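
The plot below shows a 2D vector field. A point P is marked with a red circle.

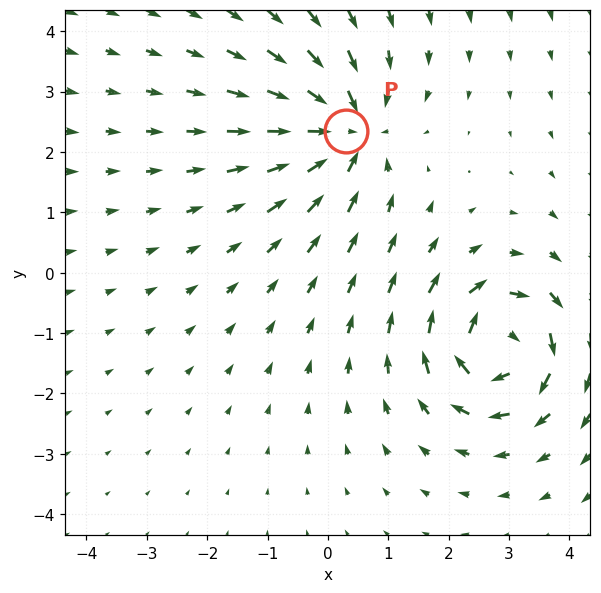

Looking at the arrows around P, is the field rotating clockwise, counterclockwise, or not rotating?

not rotating

Near P at (0.3, 2.3) the arrows show no circulation. The curl there is ≈0.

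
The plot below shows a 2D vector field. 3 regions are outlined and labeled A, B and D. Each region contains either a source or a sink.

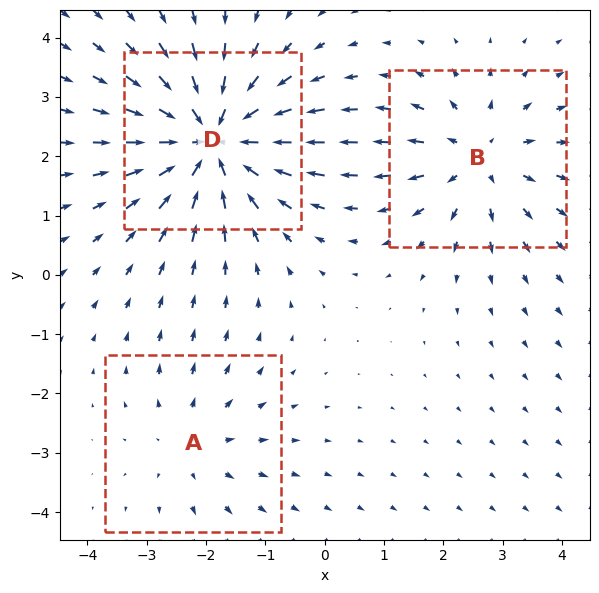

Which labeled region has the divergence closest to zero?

Divergence at each region's feature centre — A: about +2, B: about +3, D: about -5. Region A is closest to zero.

A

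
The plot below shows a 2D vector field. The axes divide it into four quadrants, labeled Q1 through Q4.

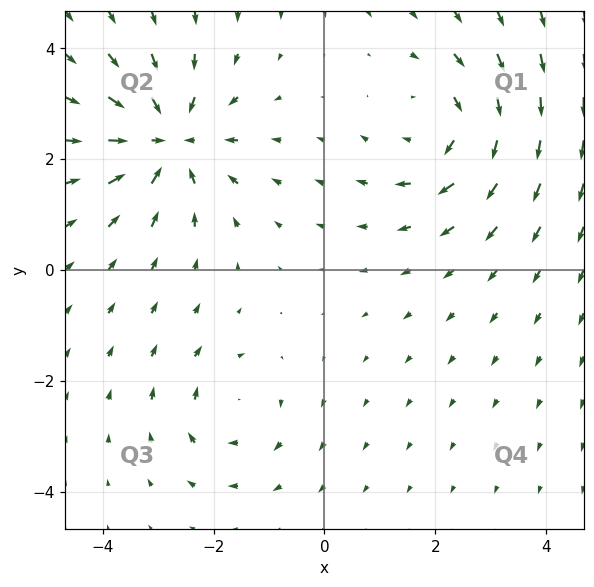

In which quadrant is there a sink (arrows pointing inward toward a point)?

The sink sits at approximately (-2.8, 2.3), which lies in quadrant Q2. The divergence there is about -5, negative as expected for a sink.

Q2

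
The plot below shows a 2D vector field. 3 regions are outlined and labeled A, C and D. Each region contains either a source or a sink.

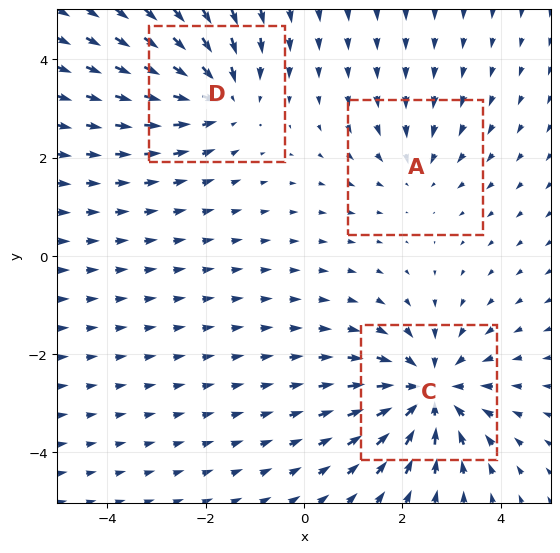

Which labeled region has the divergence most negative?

C

Divergence at each region's feature centre — A: about -2, C: about -4, D: about -3. Region C is most negative.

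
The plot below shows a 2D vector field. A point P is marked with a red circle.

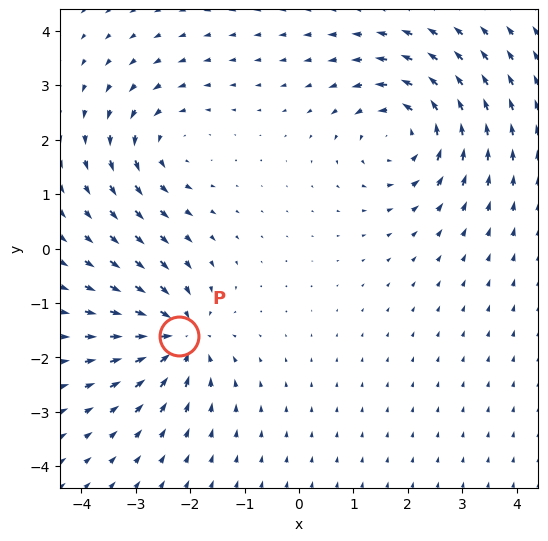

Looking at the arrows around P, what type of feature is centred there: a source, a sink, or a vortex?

sink

At P (-2.2, -1.6) the arrows converge inward. Divergence about -5, curl ≈0 — negative divergence with near-zero curl is a sink.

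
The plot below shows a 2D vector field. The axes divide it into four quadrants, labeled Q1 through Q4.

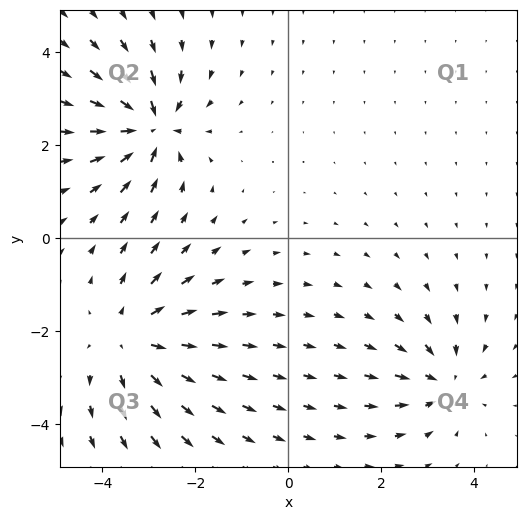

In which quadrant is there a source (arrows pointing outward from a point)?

Q3

The source sits at approximately (-3.3, -2.2), which lies in quadrant Q3. The divergence there is about +4, positive as expected for a source.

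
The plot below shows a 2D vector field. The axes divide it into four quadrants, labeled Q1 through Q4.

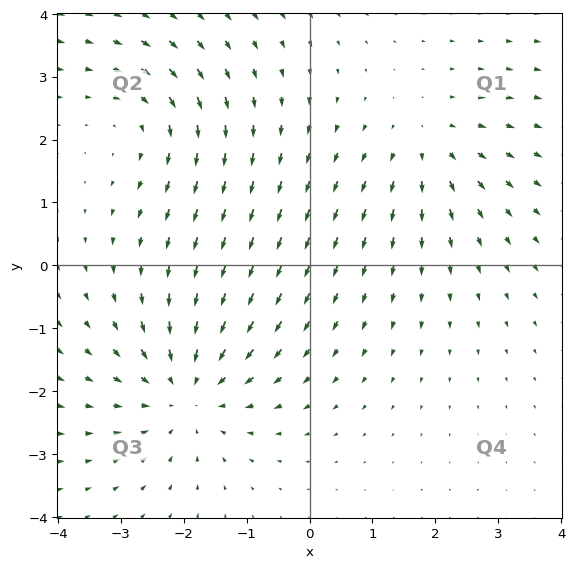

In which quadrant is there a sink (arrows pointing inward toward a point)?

Q3

The sink sits at approximately (-2.0, -2.0), which lies in quadrant Q3. The divergence there is about -4, negative as expected for a sink.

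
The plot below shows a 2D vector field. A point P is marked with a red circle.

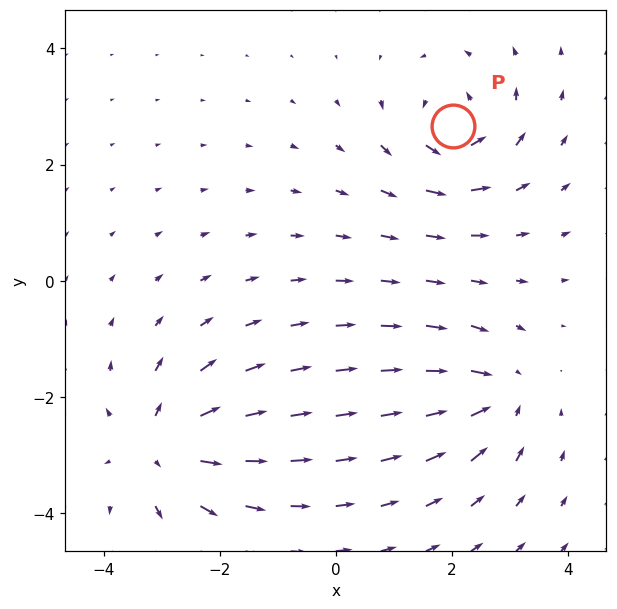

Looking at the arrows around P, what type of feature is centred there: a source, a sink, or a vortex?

At P (2.0, 2.7) the arrows circulate counterclockwise. Divergence ≈0, curl about +4 — near-zero divergence with nonzero curl is a vortex.

vortex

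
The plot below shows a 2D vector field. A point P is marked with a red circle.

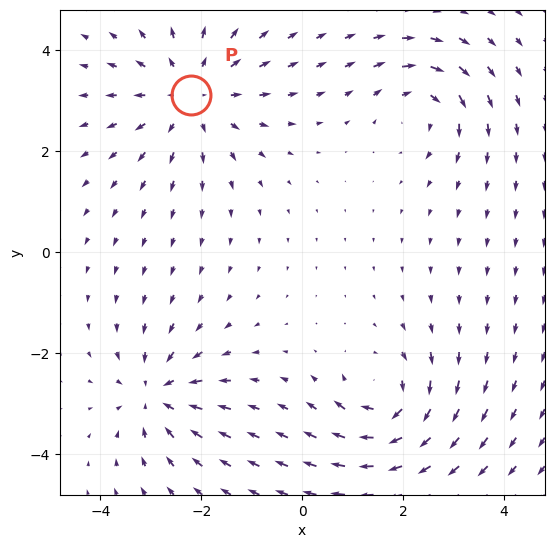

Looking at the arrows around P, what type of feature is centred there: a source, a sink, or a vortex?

source

At P (-2.2, 3.1) the arrows spread outward. Divergence about +4, curl ≈0 — positive divergence with near-zero curl is a source.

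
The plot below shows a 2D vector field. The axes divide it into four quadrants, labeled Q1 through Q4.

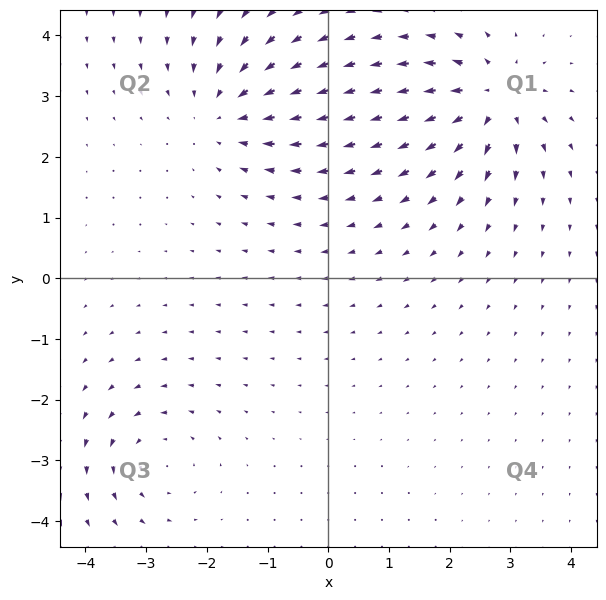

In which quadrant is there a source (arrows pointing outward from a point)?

Q1

The source sits at approximately (2.7, 2.9), which lies in quadrant Q1. The divergence there is about +7, positive as expected for a source.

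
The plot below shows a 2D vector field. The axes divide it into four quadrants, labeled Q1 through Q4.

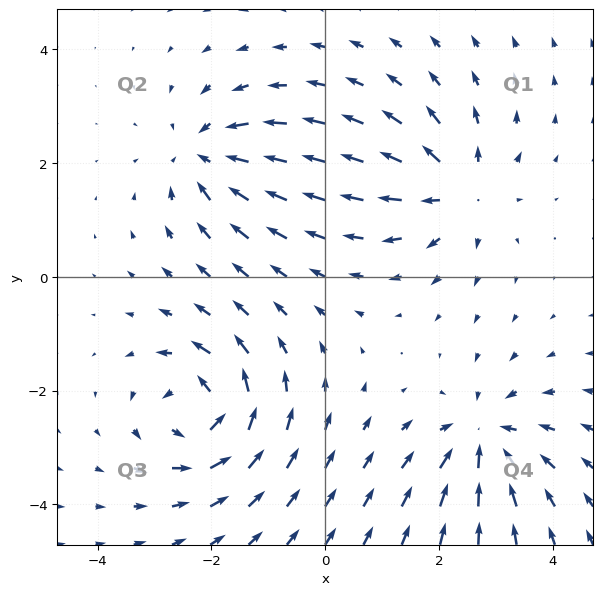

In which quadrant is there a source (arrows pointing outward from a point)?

The source sits at approximately (2.3, 1.5), which lies in quadrant Q1. The divergence there is about +5, positive as expected for a source.

Q1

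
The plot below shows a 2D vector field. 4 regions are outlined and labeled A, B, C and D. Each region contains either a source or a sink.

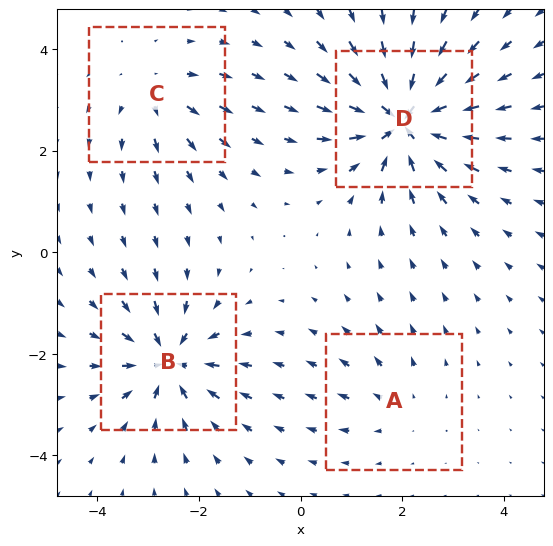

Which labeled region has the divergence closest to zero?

A

Divergence at each region's feature centre — A: about +2, B: about -6, C: about +4, D: about -8. Region A is closest to zero.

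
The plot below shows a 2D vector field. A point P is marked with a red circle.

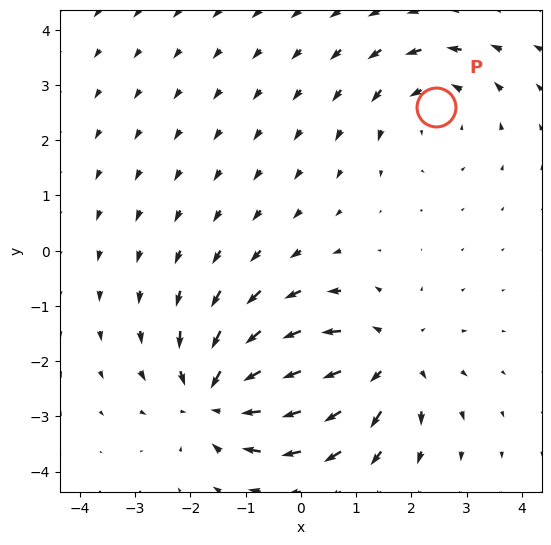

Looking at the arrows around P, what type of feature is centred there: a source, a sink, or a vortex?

vortex

At P (2.4, 2.6) the arrows circulate counterclockwise. Divergence ≈0, curl about +3 — near-zero divergence with nonzero curl is a vortex.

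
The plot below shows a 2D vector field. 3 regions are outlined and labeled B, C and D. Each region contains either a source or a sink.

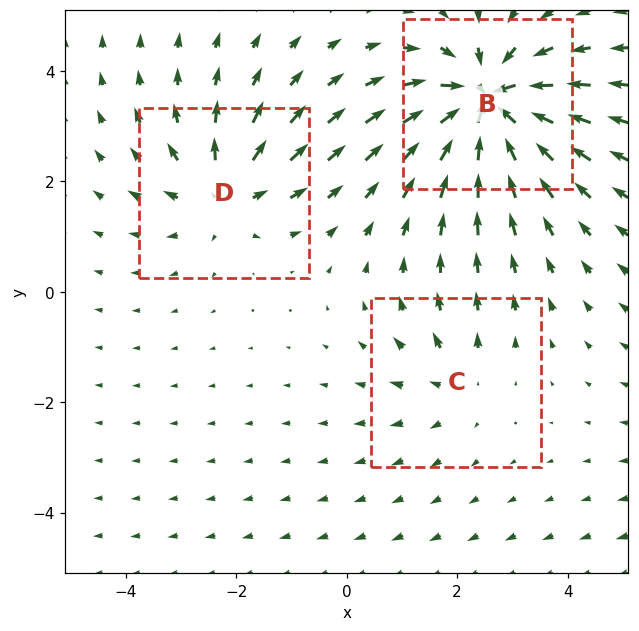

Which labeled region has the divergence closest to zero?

C

Divergence at each region's feature centre — B: about -6, C: about +2, D: about +4. Region C is closest to zero.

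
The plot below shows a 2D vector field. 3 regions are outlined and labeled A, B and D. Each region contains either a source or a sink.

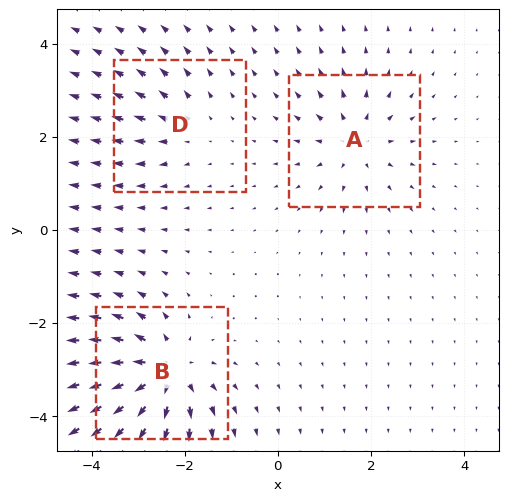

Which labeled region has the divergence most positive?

B

Divergence at each region's feature centre — A: about +4, B: about +6, D: about +2. Region B is most positive.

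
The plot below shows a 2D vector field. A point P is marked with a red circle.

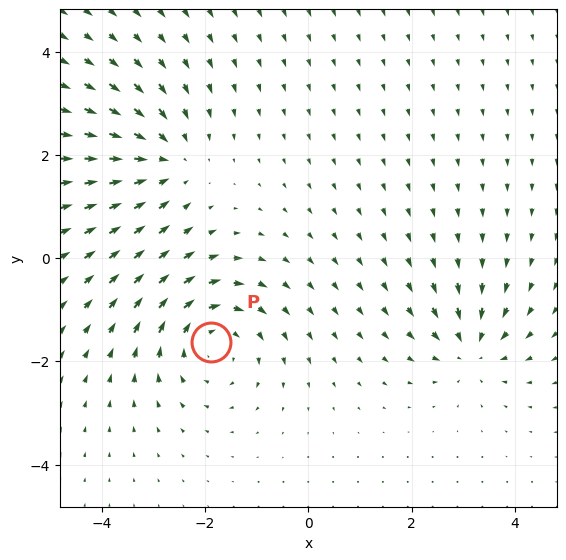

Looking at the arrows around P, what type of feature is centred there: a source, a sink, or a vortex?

At P (-1.9, -1.6) the arrows circulate clockwise. Divergence ≈0, curl about -4 — near-zero divergence with nonzero curl is a vortex.

vortex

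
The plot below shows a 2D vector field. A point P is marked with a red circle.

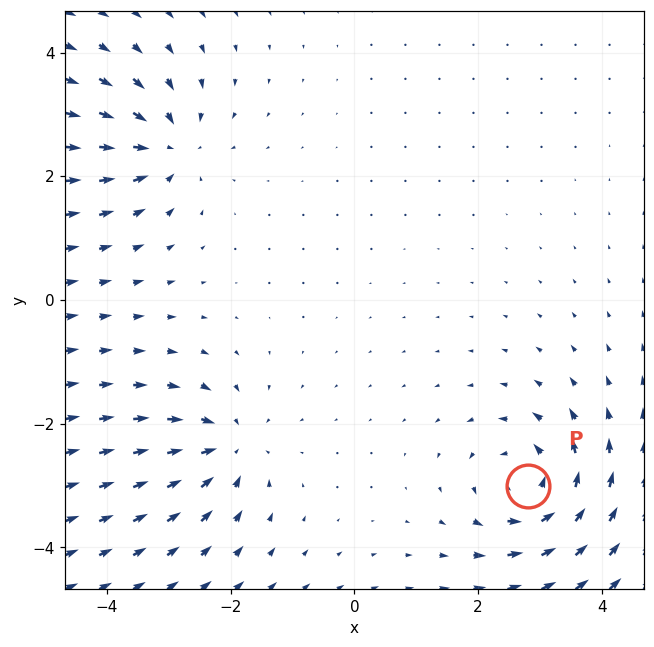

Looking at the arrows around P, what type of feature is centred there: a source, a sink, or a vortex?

vortex

At P (2.8, -3.0) the arrows circulate counterclockwise. Divergence ≈0, curl about +4 — near-zero divergence with nonzero curl is a vortex.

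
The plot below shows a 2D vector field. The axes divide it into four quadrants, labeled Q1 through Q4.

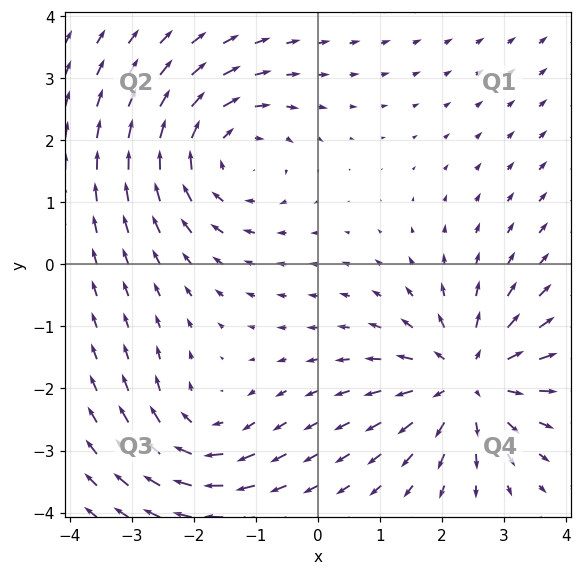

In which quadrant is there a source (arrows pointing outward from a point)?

The source sits at approximately (2.4, -1.8), which lies in quadrant Q4. The divergence there is about +5, positive as expected for a source.

Q4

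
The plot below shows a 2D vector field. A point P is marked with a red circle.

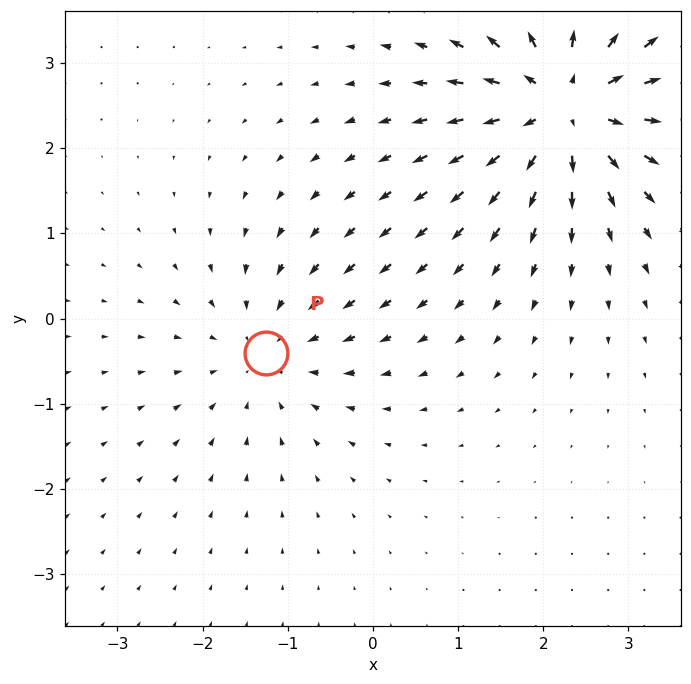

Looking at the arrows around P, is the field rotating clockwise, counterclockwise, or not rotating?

Near P at (-1.3, -0.4) the arrows show no circulation. The curl there is ≈0.

not rotating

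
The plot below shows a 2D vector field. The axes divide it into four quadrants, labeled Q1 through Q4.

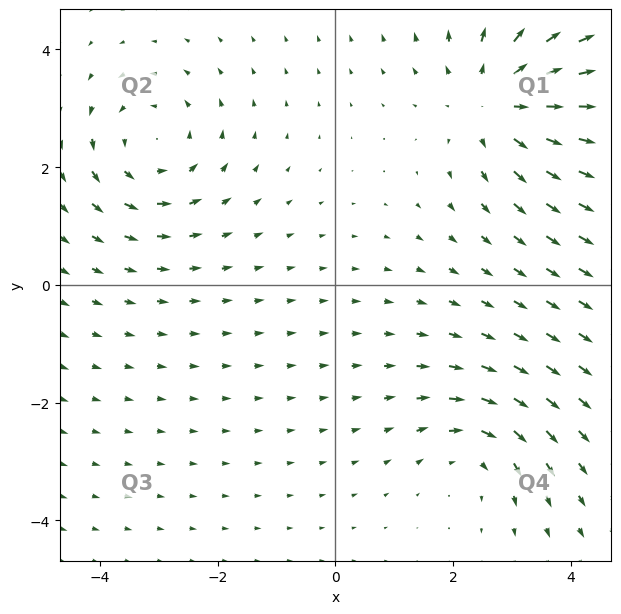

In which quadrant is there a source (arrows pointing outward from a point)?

The source sits at approximately (2.8, 3.1), which lies in quadrant Q1. The divergence there is about +4, positive as expected for a source.

Q1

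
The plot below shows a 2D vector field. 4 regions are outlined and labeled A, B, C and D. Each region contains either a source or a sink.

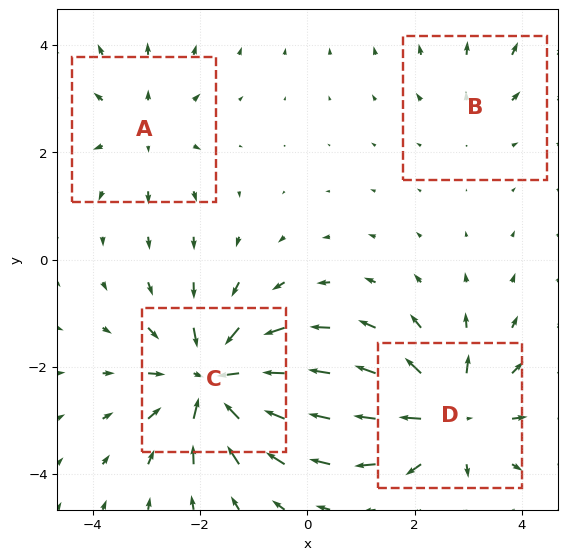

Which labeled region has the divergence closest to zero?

B

Divergence at each region's feature centre — A: about +3, B: about +2, C: about -7, D: about +6. Region B is closest to zero.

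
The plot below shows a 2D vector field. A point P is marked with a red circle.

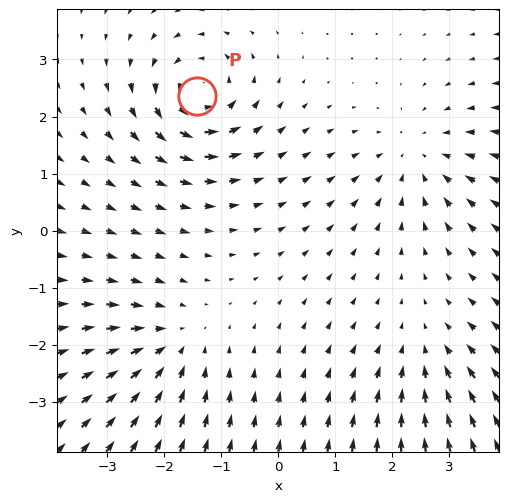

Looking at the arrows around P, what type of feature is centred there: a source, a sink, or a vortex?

At P (-1.4, 2.4) the arrows circulate counterclockwise. Divergence ≈0, curl about +7 — near-zero divergence with nonzero curl is a vortex.

vortex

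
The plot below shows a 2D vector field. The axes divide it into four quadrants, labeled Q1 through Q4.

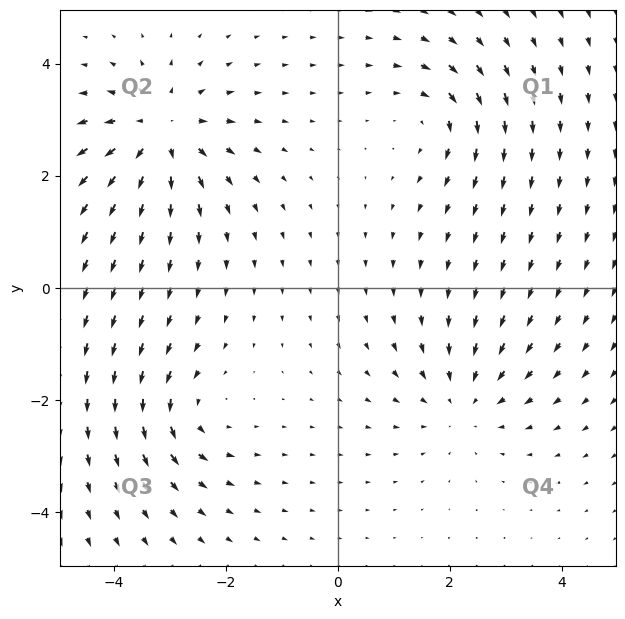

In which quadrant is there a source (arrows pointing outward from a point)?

Q2

The source sits at approximately (-3.2, 2.8), which lies in quadrant Q2. The divergence there is about +5, positive as expected for a source.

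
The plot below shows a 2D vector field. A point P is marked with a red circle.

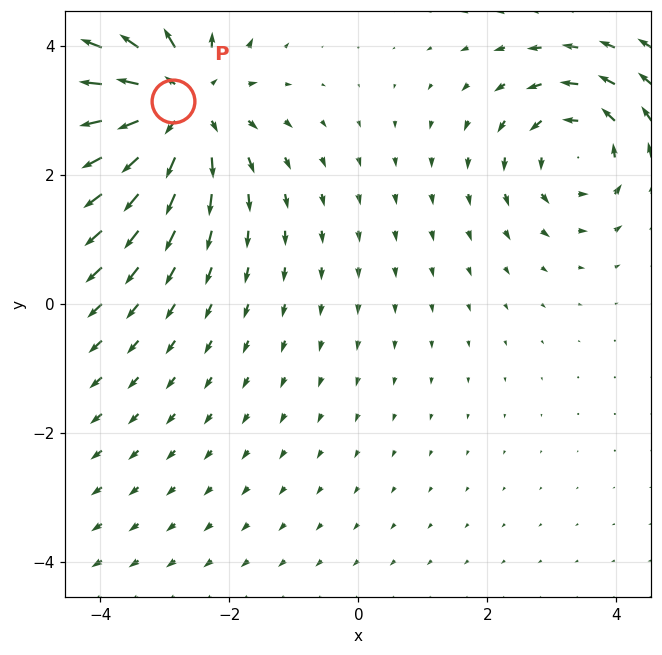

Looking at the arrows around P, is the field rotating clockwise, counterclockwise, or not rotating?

Near P at (-2.9, 3.1) the arrows show no circulation. The curl there is ≈0.

not rotating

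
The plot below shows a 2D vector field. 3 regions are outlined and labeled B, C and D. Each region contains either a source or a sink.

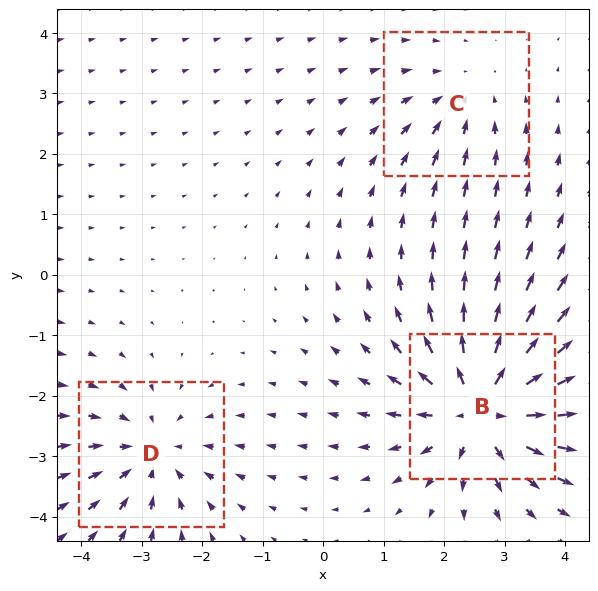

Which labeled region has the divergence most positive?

B

Divergence at each region's feature centre — B: about +5, C: about -2, D: about -3. Region B is most positive.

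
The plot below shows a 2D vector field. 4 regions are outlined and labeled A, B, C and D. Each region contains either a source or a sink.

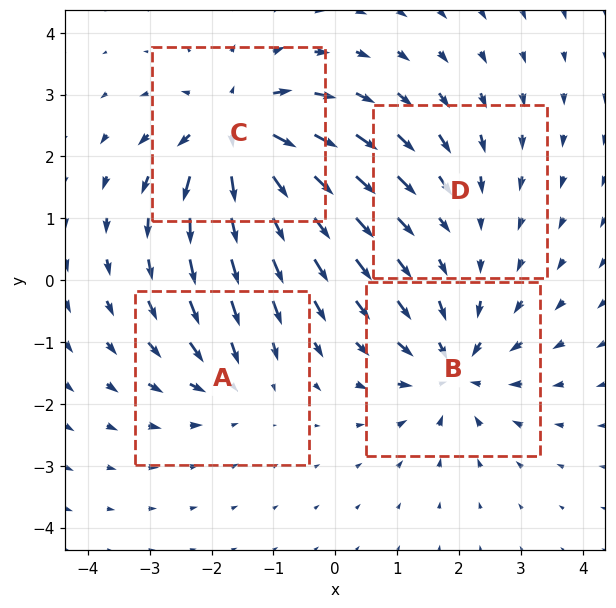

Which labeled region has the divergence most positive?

Divergence at each region's feature centre — A: about -4, B: about -6, C: about +8, D: about -2. Region C is most positive.

C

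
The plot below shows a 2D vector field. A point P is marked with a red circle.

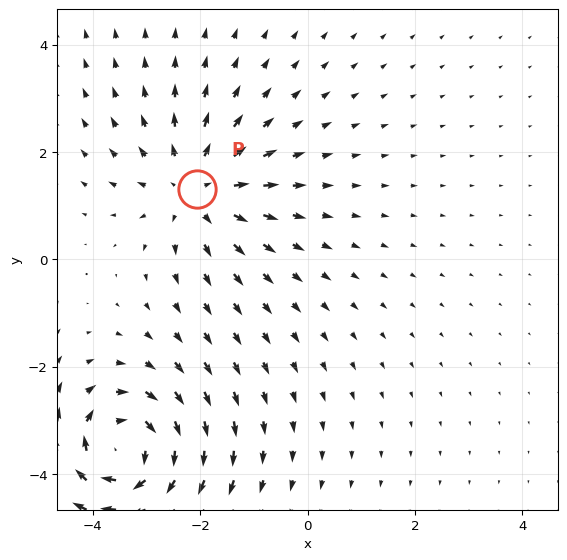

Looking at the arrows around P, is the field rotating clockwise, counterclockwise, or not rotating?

not rotating

Near P at (-2.1, 1.3) the arrows show no circulation. The curl there is ≈0.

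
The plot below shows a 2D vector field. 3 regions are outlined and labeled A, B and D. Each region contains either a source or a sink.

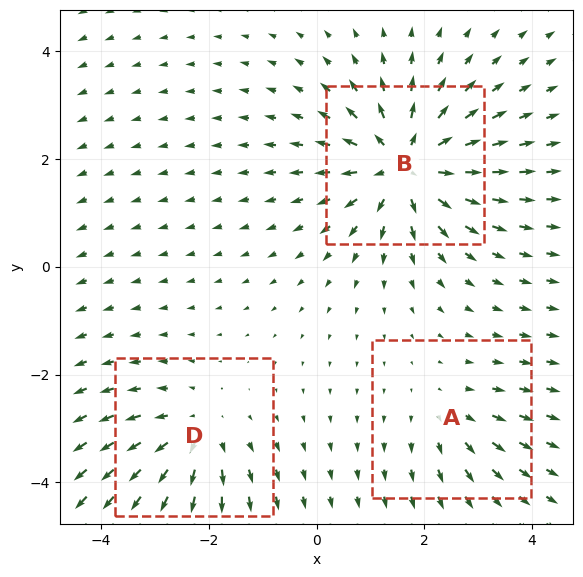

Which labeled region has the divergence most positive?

Divergence at each region's feature centre — A: about +2, B: about +6, D: about +3. Region B is most positive.

B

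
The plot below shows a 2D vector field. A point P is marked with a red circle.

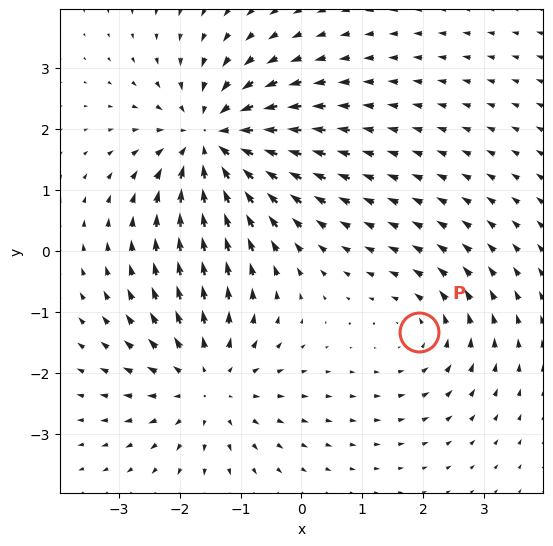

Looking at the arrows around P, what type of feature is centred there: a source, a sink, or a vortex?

vortex

At P (1.9, -1.3) the arrows circulate counterclockwise. Divergence ≈0, curl about +3 — near-zero divergence with nonzero curl is a vortex.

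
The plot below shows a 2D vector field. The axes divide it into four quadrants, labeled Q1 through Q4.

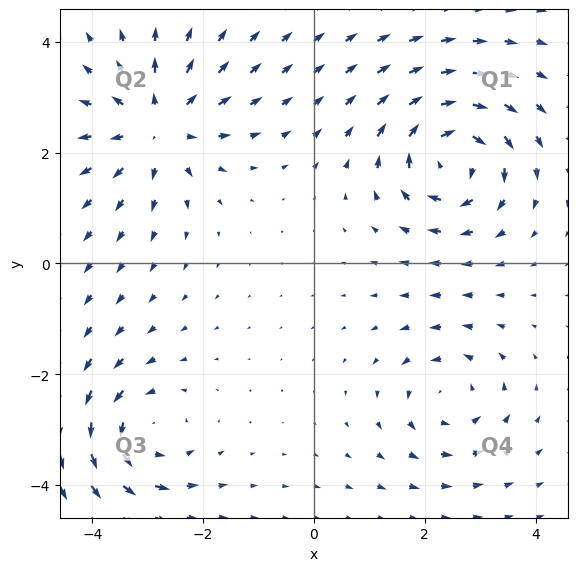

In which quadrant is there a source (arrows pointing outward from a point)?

Q2

The source sits at approximately (-2.8, 2.5), which lies in quadrant Q2. The divergence there is about +5, positive as expected for a source.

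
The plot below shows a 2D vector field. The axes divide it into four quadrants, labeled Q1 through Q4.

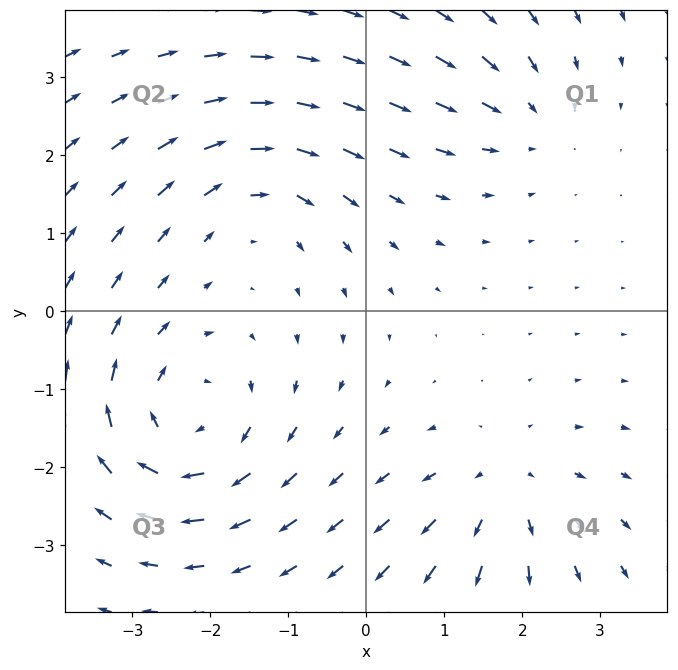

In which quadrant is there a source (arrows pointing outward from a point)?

Q4

The source sits at approximately (1.8, -2.3), which lies in quadrant Q4. The divergence there is about +3, positive as expected for a source.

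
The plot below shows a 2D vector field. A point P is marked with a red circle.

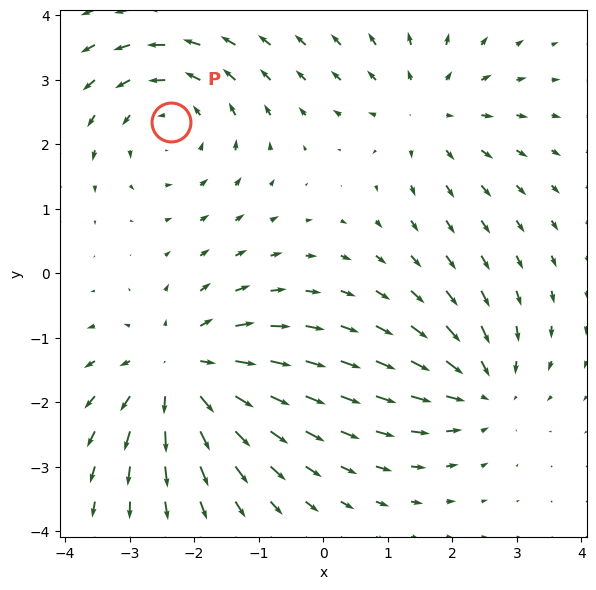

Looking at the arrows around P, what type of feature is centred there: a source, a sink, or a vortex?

At P (-2.4, 2.3) the arrows circulate counterclockwise. Divergence ≈0, curl about +4 — near-zero divergence with nonzero curl is a vortex.

vortex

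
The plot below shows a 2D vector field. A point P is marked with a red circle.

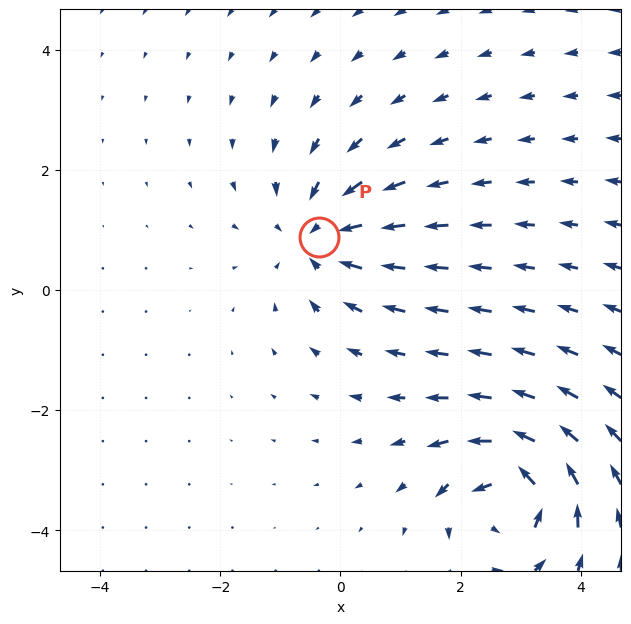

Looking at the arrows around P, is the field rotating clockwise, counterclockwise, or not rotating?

Near P at (-0.3, 0.9) the arrows show no circulation. The curl there is ≈0.

not rotating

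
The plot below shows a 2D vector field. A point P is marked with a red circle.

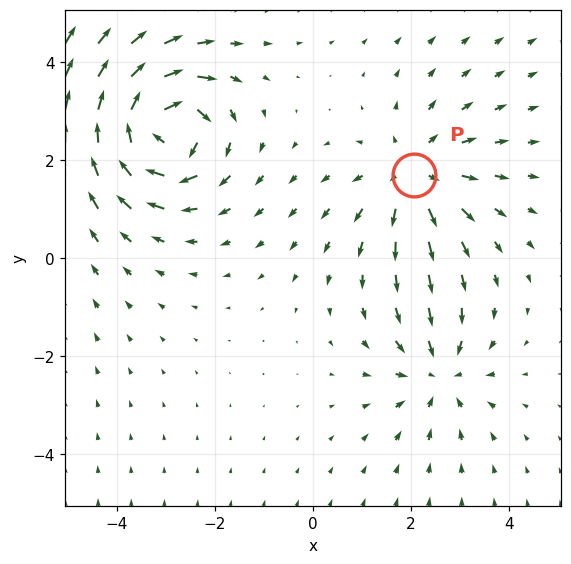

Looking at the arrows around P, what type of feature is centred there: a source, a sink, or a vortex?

source

At P (2.1, 1.7) the arrows spread outward. Divergence about +3, curl ≈0 — positive divergence with near-zero curl is a source.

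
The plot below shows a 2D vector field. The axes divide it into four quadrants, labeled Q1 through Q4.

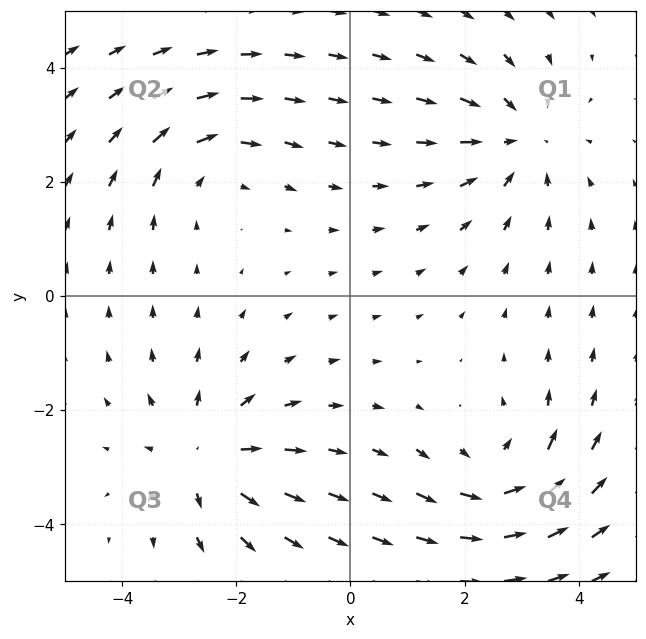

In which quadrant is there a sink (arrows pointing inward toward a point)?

The sink sits at approximately (2.9, 2.7), which lies in quadrant Q1. The divergence there is about -3, negative as expected for a sink.

Q1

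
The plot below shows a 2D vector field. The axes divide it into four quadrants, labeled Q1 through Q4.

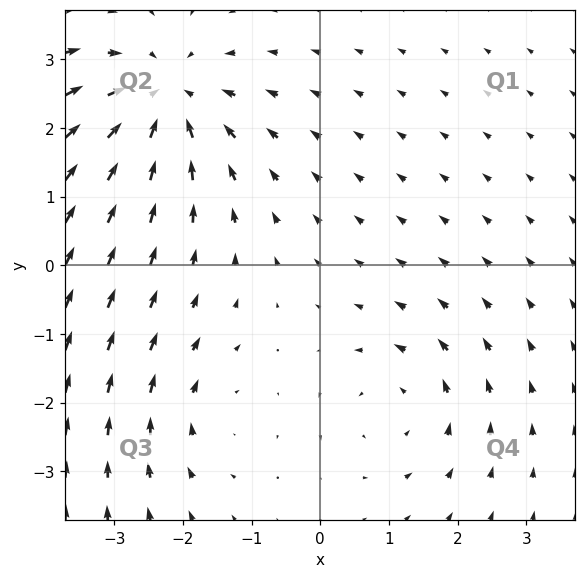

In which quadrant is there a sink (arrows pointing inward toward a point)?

Q2

The sink sits at approximately (-2.3, 2.4), which lies in quadrant Q2. The divergence there is about -5, negative as expected for a sink.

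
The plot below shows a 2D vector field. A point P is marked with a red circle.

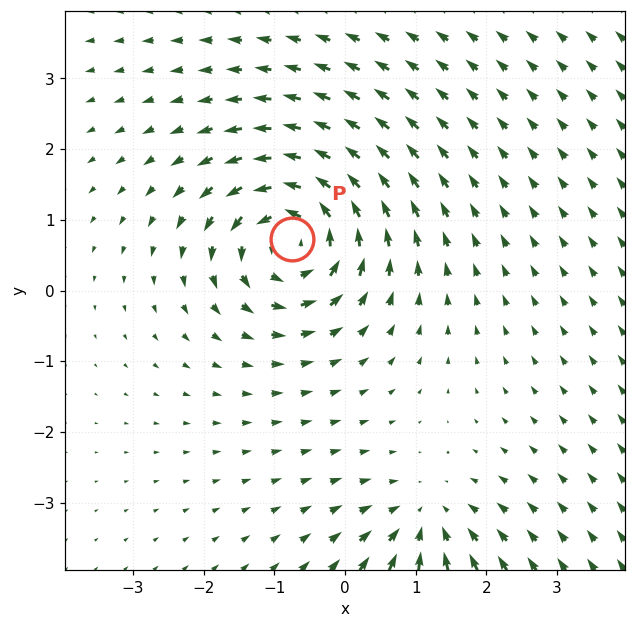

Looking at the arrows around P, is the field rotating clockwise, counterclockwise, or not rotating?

Near P at (-0.8, 0.7) the arrows circulate counterclockwise. The curl (z-component) there is about +6; positive curl means counterclockwise rotation.

counterclockwise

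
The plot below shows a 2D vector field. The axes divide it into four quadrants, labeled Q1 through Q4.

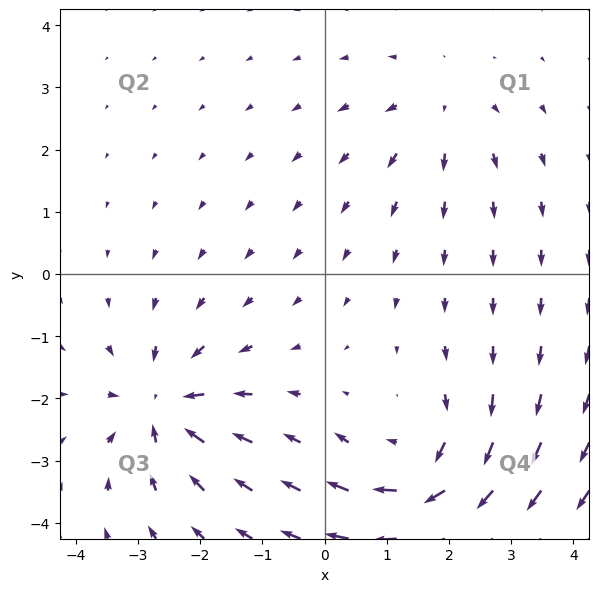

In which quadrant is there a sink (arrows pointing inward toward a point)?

Q3

The sink sits at approximately (-2.6, -2.1), which lies in quadrant Q3. The divergence there is about -5, negative as expected for a sink.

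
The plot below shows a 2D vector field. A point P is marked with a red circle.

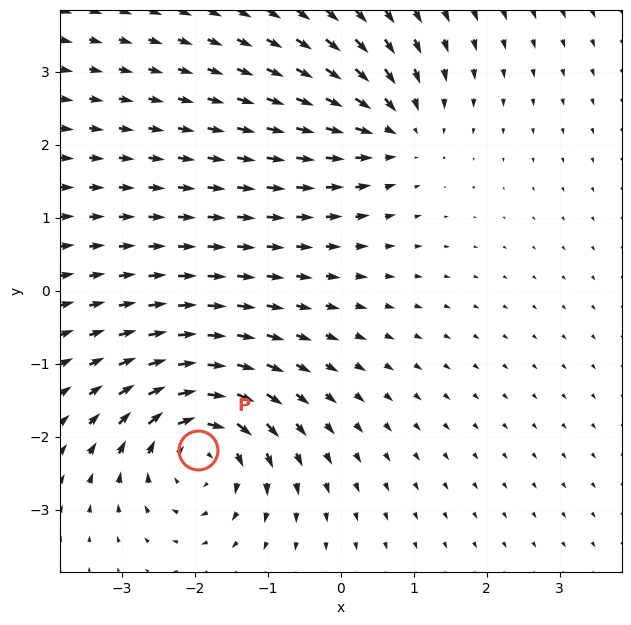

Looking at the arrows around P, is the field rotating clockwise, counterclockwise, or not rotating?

clockwise

Near P at (-2.0, -2.2) the arrows circulate clockwise. The curl (z-component) there is about -6; negative curl means clockwise rotation.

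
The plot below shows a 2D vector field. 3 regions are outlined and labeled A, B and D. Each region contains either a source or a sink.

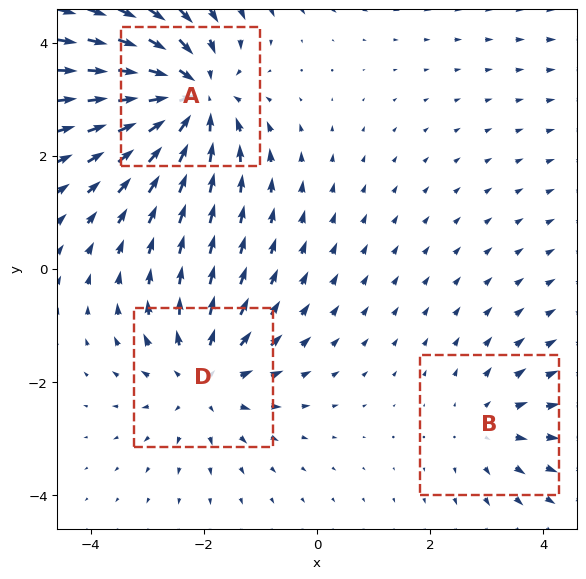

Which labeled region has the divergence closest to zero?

B

Divergence at each region's feature centre — A: about -5, B: about +2, D: about +3. Region B is closest to zero.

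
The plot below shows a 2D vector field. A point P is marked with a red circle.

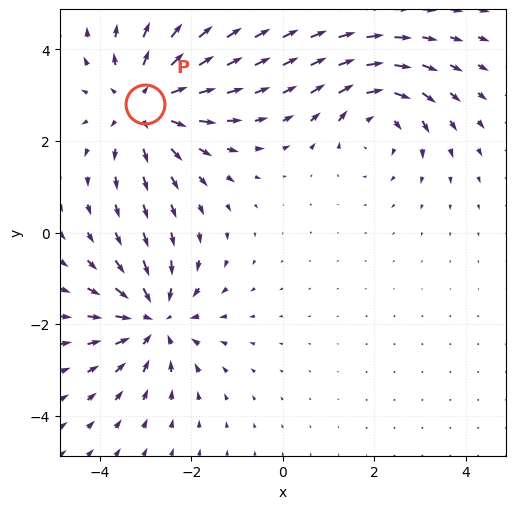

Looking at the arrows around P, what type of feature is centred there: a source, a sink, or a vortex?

At P (-3.0, 2.8) the arrows spread outward. Divergence about +3, curl ≈0 — positive divergence with near-zero curl is a source.

source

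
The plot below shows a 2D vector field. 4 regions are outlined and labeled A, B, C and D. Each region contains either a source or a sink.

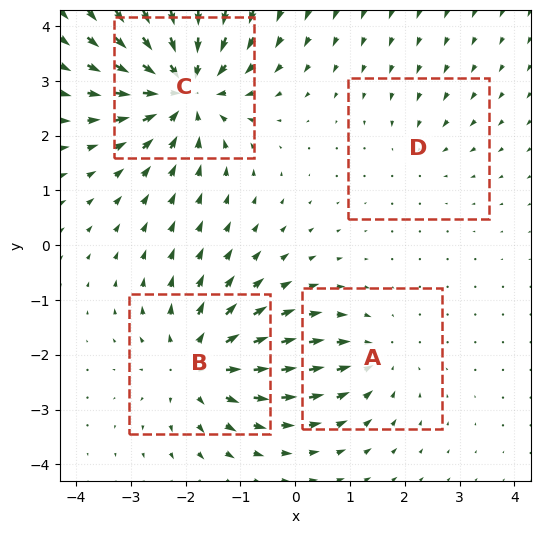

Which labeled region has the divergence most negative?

Divergence at each region's feature centre — A: about -3, B: about +5, C: about -7, D: about -2. Region C is most negative.

C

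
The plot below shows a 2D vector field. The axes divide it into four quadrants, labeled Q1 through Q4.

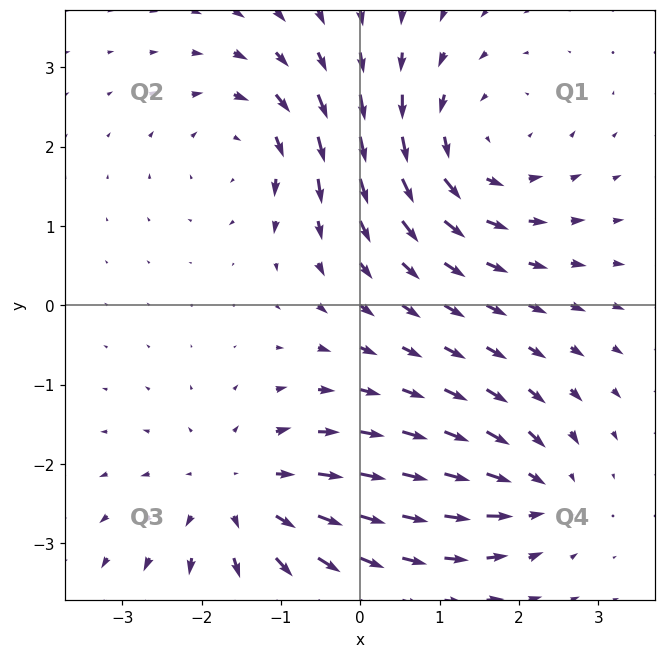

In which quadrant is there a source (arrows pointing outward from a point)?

Q3

The source sits at approximately (-1.5, -2.4), which lies in quadrant Q3. The divergence there is about +4, positive as expected for a source.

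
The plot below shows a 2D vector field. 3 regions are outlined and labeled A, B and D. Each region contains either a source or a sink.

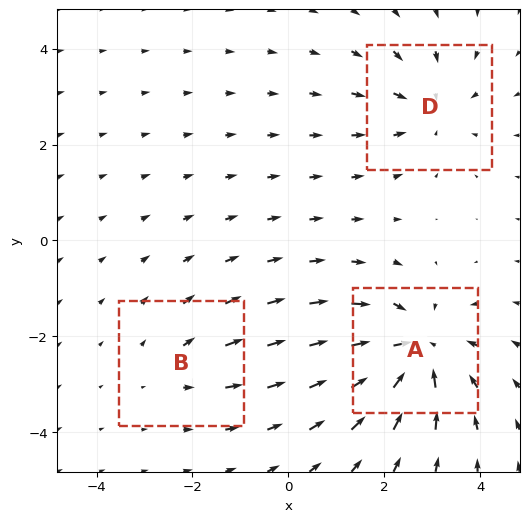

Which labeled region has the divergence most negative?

Divergence at each region's feature centre — A: about -5, B: about +2, D: about -3. Region A is most negative.

A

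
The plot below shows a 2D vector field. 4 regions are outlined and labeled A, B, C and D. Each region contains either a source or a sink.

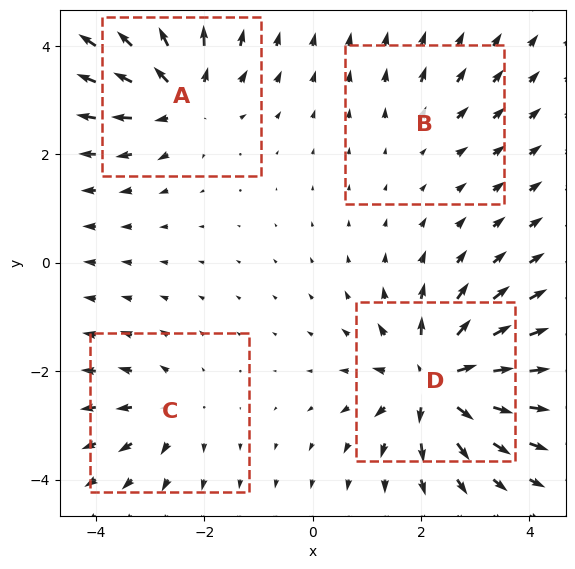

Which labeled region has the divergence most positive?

D

Divergence at each region's feature centre — A: about +6, B: about +2, C: about +4, D: about +9. Region D is most positive.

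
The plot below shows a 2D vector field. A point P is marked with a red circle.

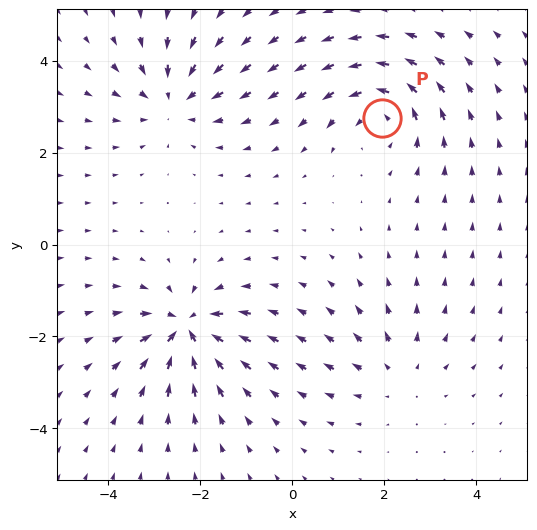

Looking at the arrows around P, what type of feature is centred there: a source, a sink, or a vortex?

At P (2.0, 2.8) the arrows circulate counterclockwise. Divergence ≈0, curl about +5 — near-zero divergence with nonzero curl is a vortex.

vortex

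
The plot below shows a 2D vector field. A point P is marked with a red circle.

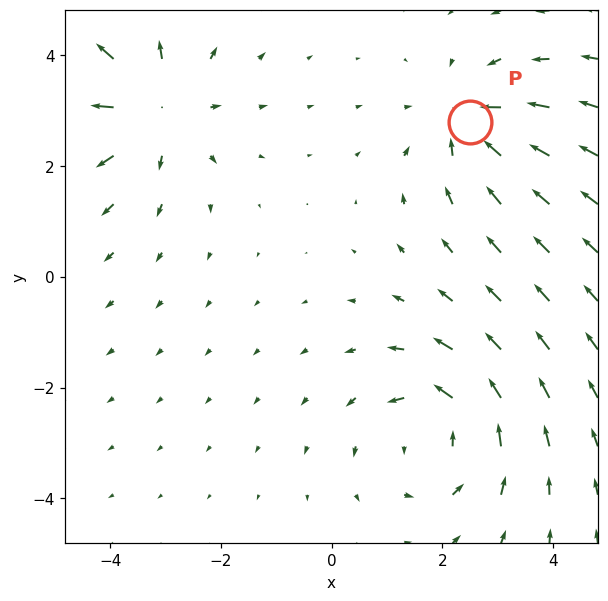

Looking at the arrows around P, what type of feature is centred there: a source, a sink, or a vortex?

sink

At P (2.5, 2.8) the arrows converge inward. Divergence about -4, curl ≈0 — negative divergence with near-zero curl is a sink.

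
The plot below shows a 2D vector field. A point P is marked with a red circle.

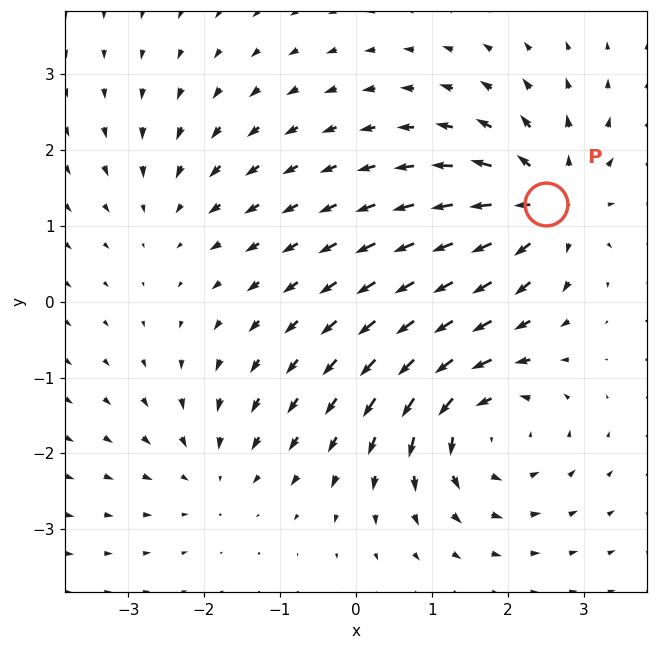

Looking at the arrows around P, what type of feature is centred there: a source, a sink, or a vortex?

At P (2.5, 1.3) the arrows spread outward. Divergence about +6, curl ≈0 — positive divergence with near-zero curl is a source.

source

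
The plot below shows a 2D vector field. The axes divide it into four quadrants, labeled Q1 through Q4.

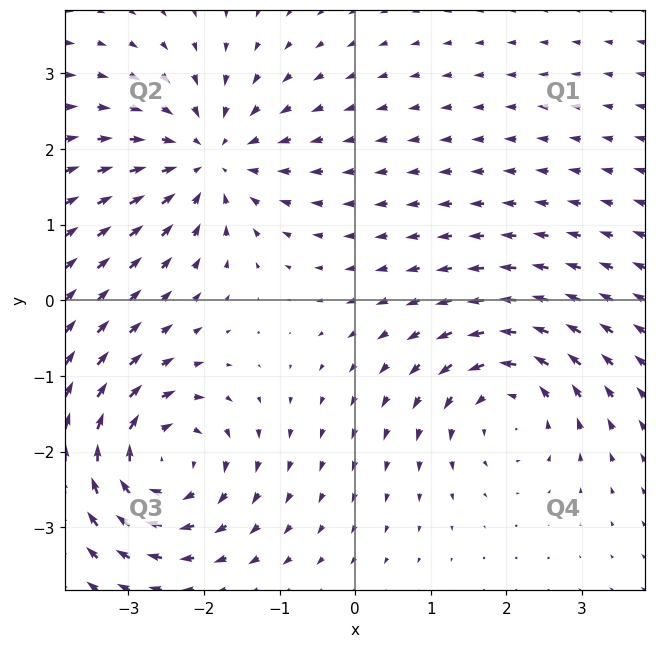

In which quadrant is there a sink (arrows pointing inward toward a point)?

Q2

The sink sits at approximately (-1.9, 1.9), which lies in quadrant Q2. The divergence there is about -5, negative as expected for a sink.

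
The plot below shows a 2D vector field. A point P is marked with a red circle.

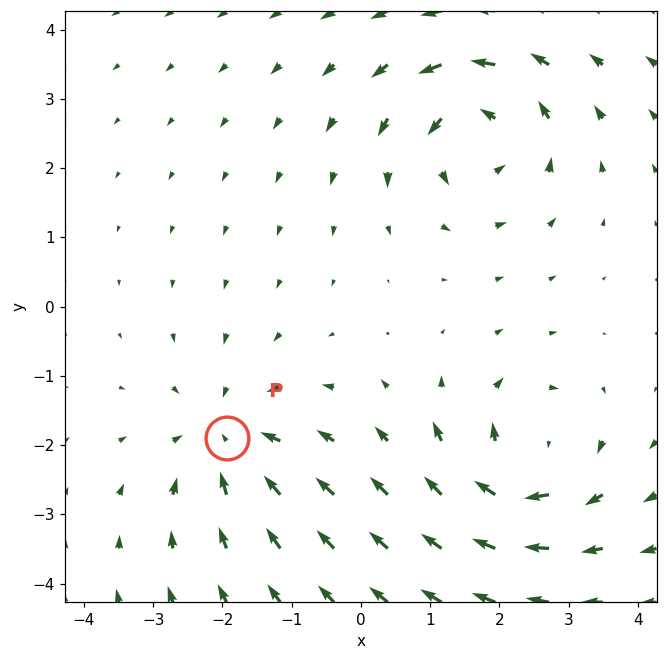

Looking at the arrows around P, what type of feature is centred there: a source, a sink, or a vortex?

sink

At P (-1.9, -1.9) the arrows converge inward. Divergence about -4, curl ≈0 — negative divergence with near-zero curl is a sink.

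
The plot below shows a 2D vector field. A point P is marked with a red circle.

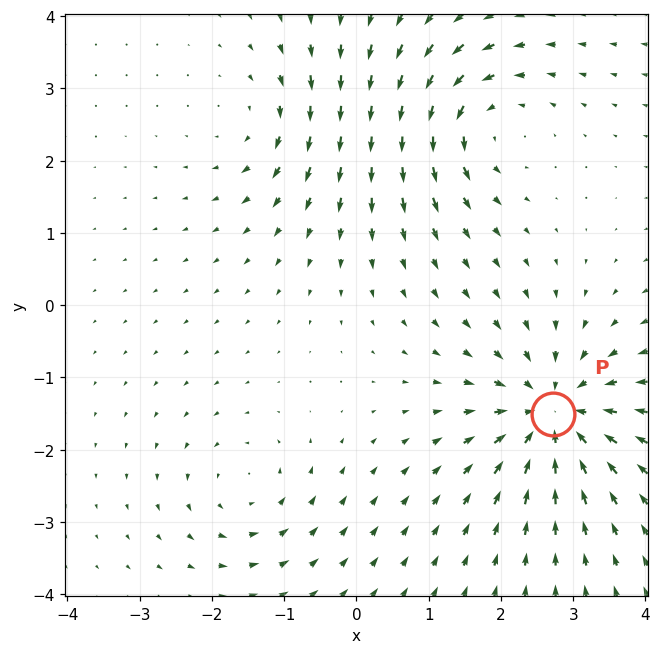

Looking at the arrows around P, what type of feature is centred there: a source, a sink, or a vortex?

sink

At P (2.7, -1.5) the arrows converge inward. Divergence about -6, curl ≈0 — negative divergence with near-zero curl is a sink.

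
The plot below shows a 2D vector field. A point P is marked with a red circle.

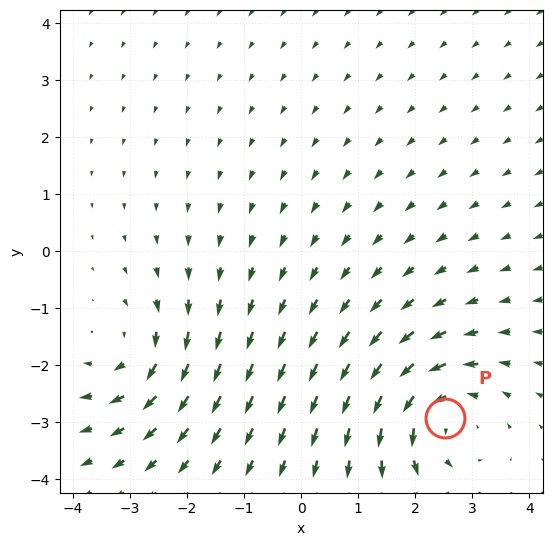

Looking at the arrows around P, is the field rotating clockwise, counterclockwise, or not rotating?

counterclockwise

Near P at (2.5, -2.9) the arrows circulate counterclockwise. The curl (z-component) there is about +3; positive curl means counterclockwise rotation.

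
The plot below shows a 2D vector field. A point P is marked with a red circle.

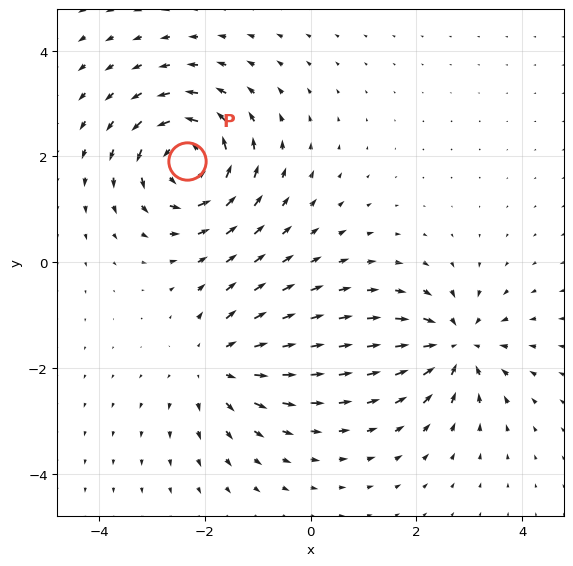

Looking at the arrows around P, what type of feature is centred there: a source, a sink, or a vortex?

vortex

At P (-2.3, 1.9) the arrows circulate counterclockwise. Divergence ≈0, curl about +6 — near-zero divergence with nonzero curl is a vortex.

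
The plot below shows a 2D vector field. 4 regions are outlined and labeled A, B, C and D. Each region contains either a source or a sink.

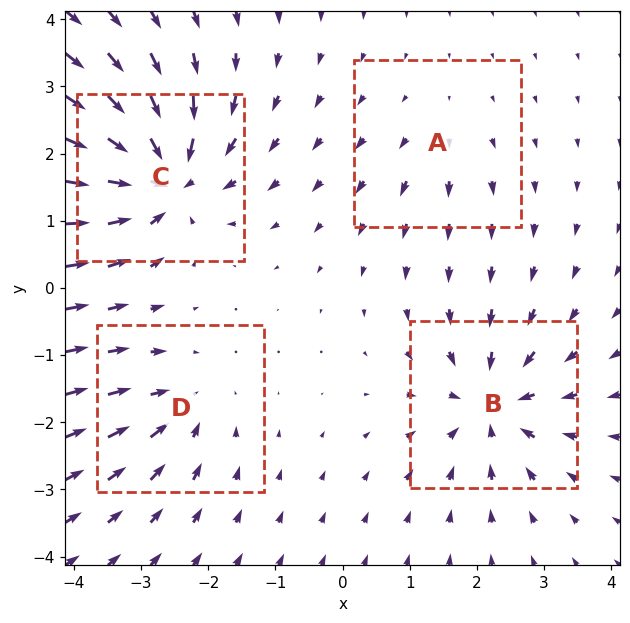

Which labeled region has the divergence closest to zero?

A

Divergence at each region's feature centre — A: about +2, B: about -6, C: about -8, D: about -4. Region A is closest to zero.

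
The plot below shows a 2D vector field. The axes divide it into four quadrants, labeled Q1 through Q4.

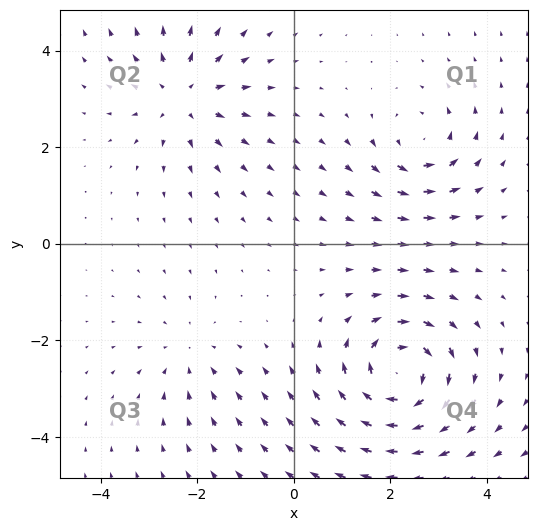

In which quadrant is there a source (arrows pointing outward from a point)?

Q2

The source sits at approximately (-2.3, 3.1), which lies in quadrant Q2. The divergence there is about +4, positive as expected for a source.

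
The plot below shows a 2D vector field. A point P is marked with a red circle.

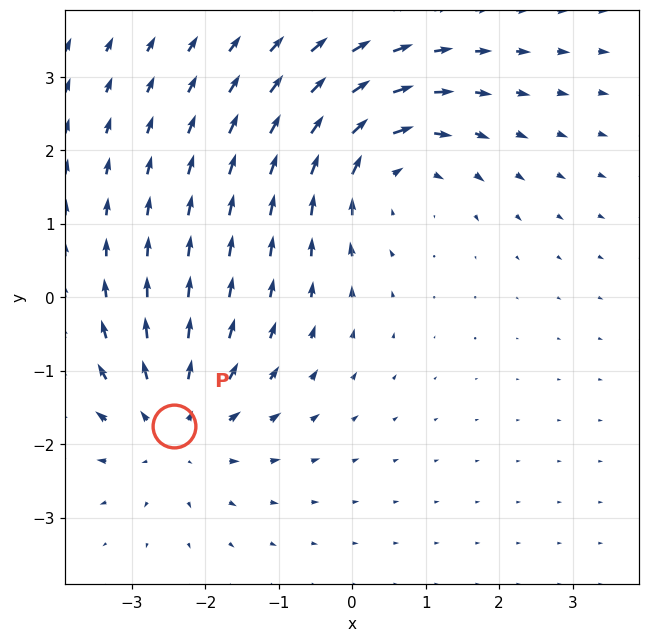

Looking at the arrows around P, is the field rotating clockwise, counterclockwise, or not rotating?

Near P at (-2.4, -1.8) the arrows show no circulation. The curl there is ≈0.

not rotating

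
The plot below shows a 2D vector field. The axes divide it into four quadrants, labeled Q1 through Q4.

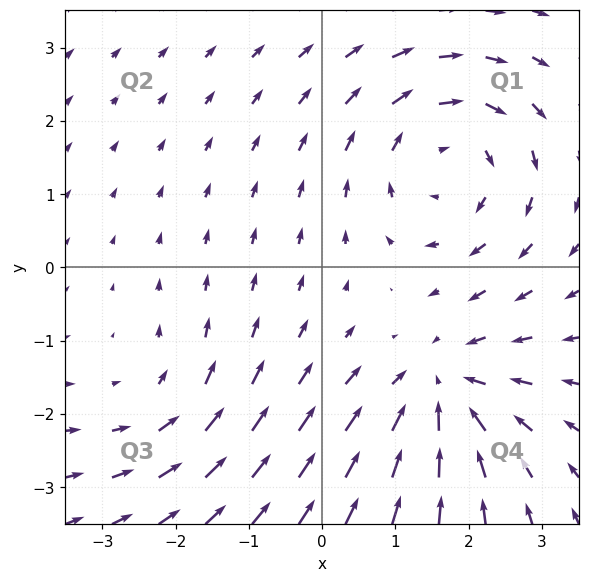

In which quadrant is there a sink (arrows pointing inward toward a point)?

Q4

The sink sits at approximately (1.6, -1.7), which lies in quadrant Q4. The divergence there is about -4, negative as expected for a sink.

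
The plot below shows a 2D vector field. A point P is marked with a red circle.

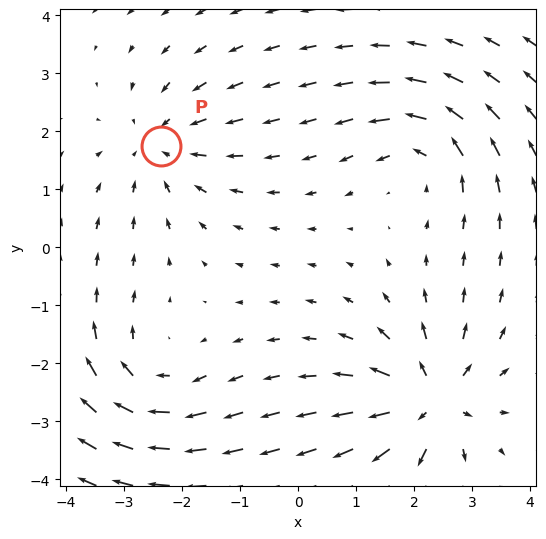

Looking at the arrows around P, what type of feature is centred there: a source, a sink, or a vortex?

At P (-2.4, 1.8) the arrows converge inward. Divergence about -3, curl ≈0 — negative divergence with near-zero curl is a sink.

sink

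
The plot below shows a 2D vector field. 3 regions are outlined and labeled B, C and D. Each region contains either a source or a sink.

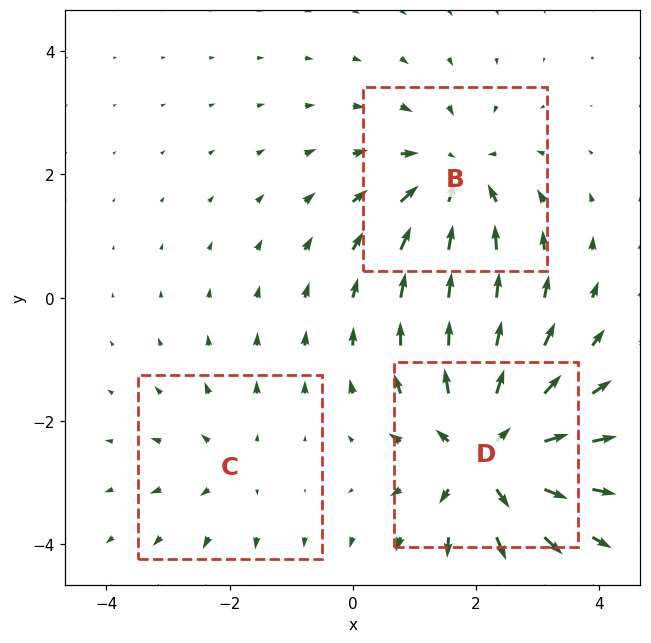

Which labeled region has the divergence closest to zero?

C

Divergence at each region's feature centre — B: about -3, C: about +2, D: about +4. Region C is closest to zero.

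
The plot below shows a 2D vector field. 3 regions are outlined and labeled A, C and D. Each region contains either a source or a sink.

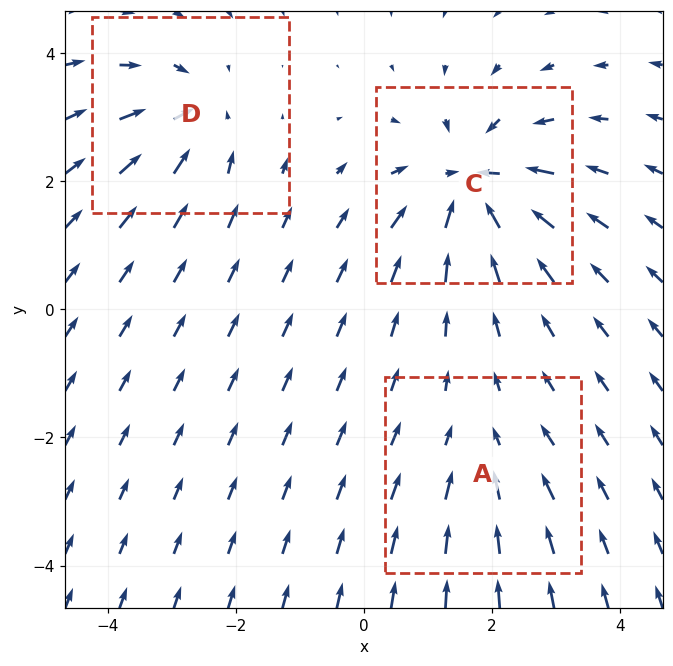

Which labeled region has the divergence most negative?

Divergence at each region's feature centre — A: about -2, C: about -5, D: about -3. Region C is most negative.

C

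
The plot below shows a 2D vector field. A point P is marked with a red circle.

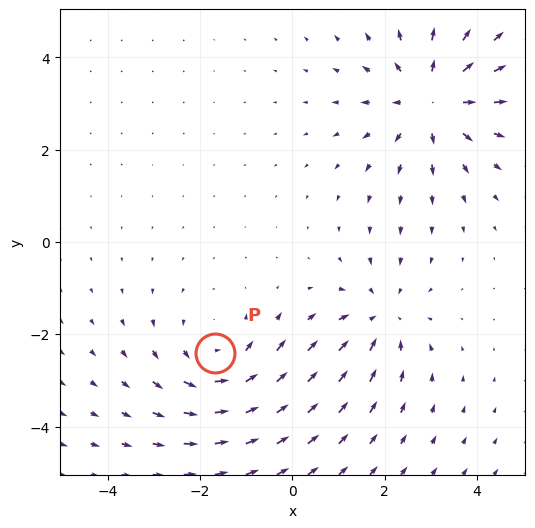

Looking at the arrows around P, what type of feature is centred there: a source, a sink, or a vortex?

At P (-1.7, -2.4) the arrows circulate counterclockwise. Divergence ≈0, curl about +2 — near-zero divergence with nonzero curl is a vortex.

vortex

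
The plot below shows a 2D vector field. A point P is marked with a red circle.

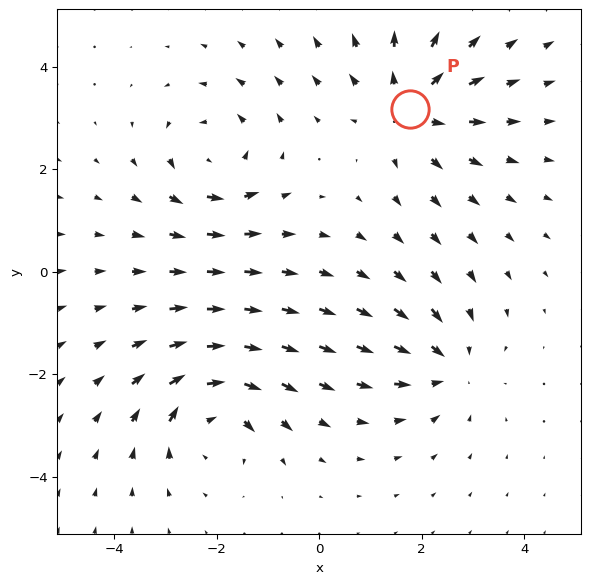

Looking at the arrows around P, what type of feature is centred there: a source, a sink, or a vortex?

At P (1.8, 3.2) the arrows spread outward. Divergence about +4, curl ≈0 — positive divergence with near-zero curl is a source.

source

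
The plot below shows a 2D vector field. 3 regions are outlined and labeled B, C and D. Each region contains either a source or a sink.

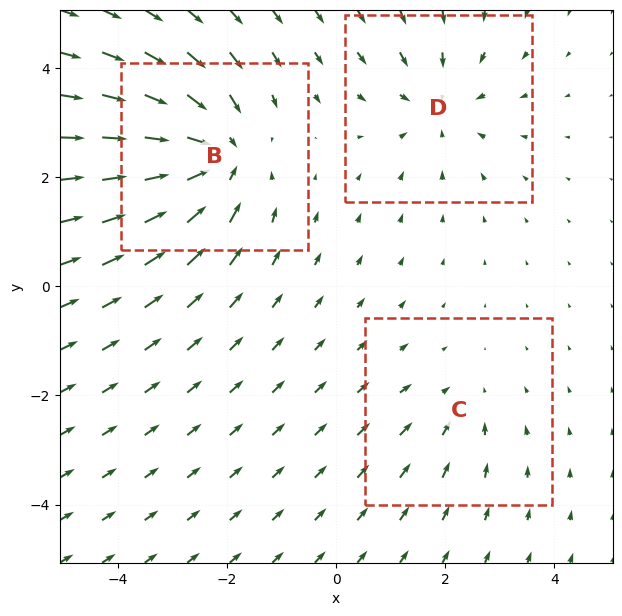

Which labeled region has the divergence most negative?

B

Divergence at each region's feature centre — B: about -5, C: about -2, D: about -3. Region B is most negative.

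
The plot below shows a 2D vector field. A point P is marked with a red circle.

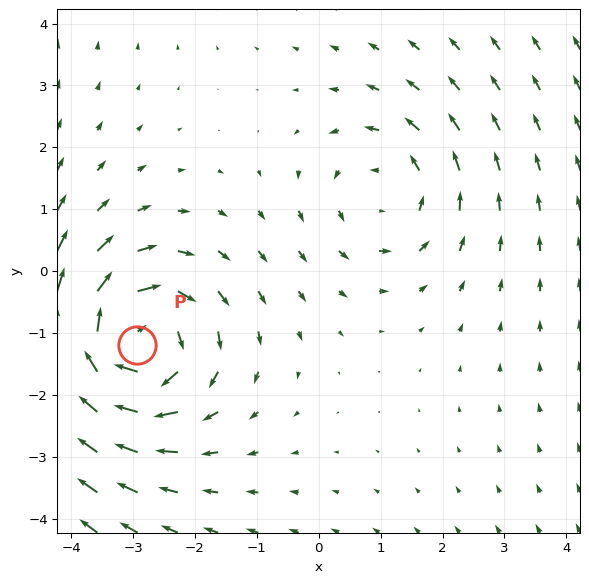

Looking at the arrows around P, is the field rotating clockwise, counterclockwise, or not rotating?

clockwise

Near P at (-2.9, -1.2) the arrows circulate clockwise. The curl (z-component) there is about -5; negative curl means clockwise rotation.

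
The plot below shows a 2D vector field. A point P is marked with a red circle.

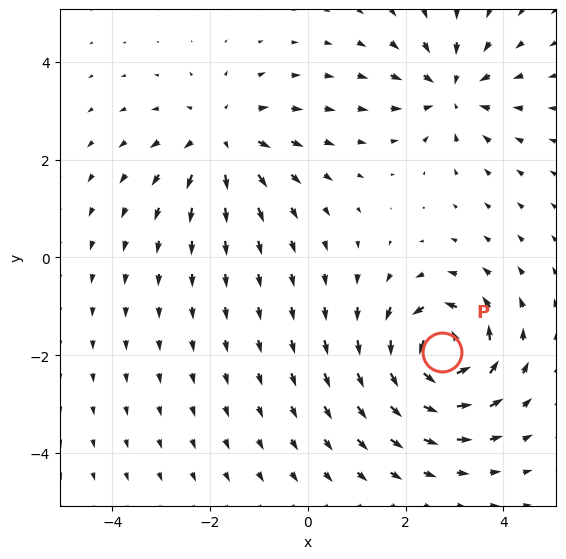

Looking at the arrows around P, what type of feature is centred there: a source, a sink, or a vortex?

At P (2.7, -1.9) the arrows circulate counterclockwise. Divergence ≈0, curl about +6 — near-zero divergence with nonzero curl is a vortex.

vortex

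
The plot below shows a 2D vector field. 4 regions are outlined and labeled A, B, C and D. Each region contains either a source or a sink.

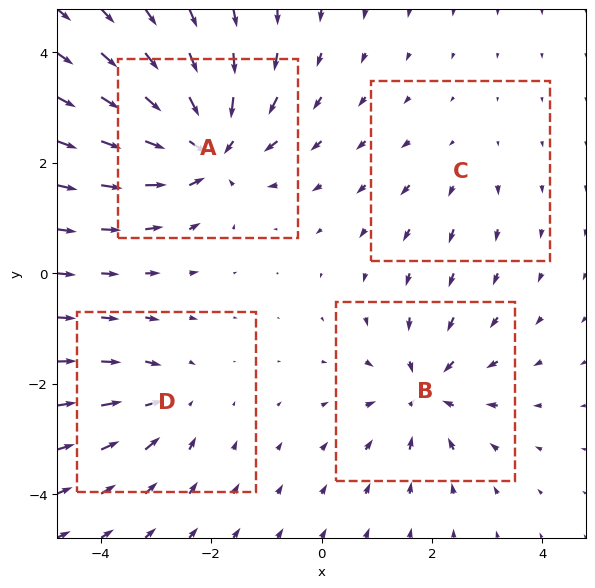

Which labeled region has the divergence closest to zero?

C

Divergence at each region's feature centre — A: about -7, B: about -5, C: about +2, D: about -4. Region C is closest to zero.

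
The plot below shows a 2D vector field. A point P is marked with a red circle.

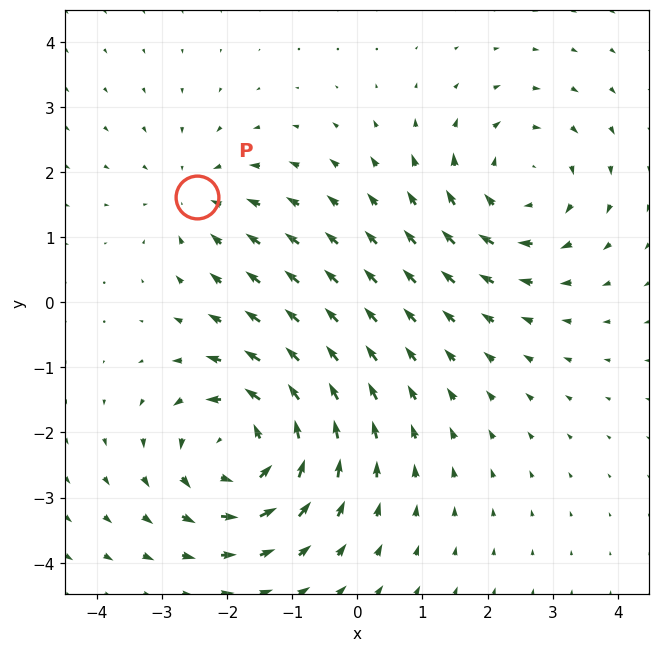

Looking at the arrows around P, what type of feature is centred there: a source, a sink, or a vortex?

At P (-2.5, 1.6) the arrows converge inward. Divergence about -2, curl ≈0 — negative divergence with near-zero curl is a sink.

sink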